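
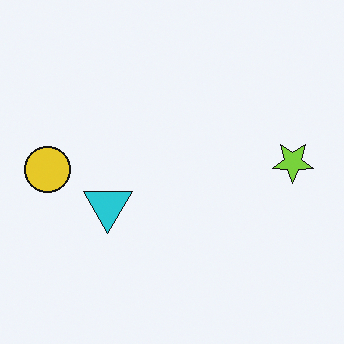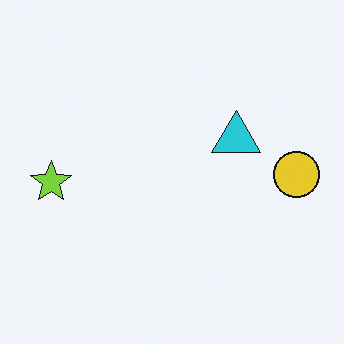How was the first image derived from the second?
The transformation is: rotated 180°.

The yellow circle sits in the right of the second image and the left of the first — consistent with a whole-image 180° rotation.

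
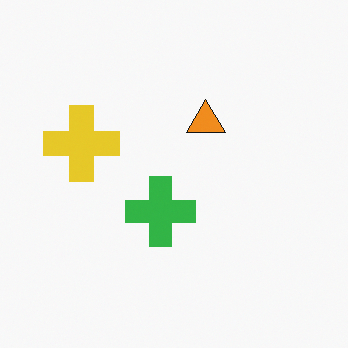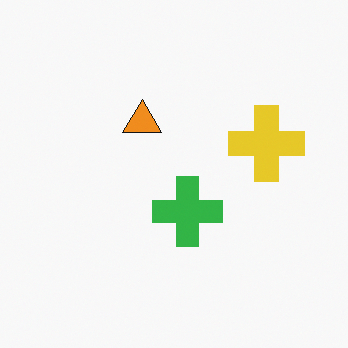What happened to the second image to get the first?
The first image is the second flipped horizontally (left ↔ right).

The yellow cross is in the right of the second image and the left of the first — shapes on opposite sides of the vertical midline have swapped in a mirror flip.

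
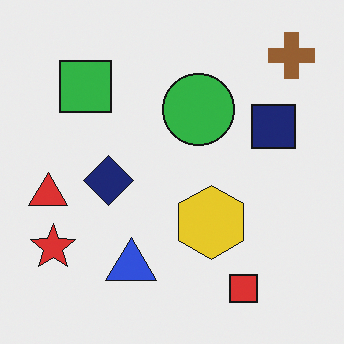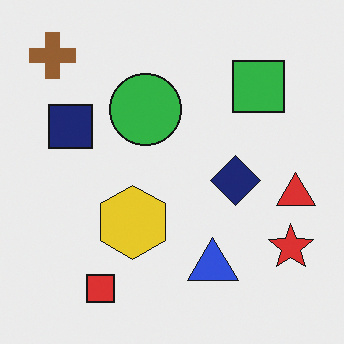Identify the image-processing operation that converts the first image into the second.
The second image is the first flipped horizontally (left ↔ right).

The red triangle is in the left of the first image and the right of the second — shapes on opposite sides of the vertical midline have swapped in a mirror flip.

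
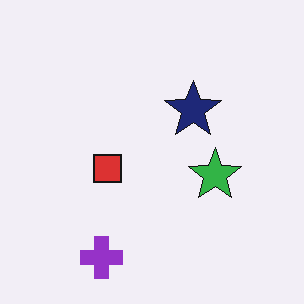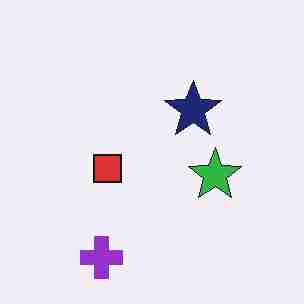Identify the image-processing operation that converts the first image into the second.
The transformation is: heavily JPEG-compressed with obvious blocking artifacts.

Blocky 8×8 compression artifacts appear around shape edges and the flat background shows ringing — characteristic JPEG degradation.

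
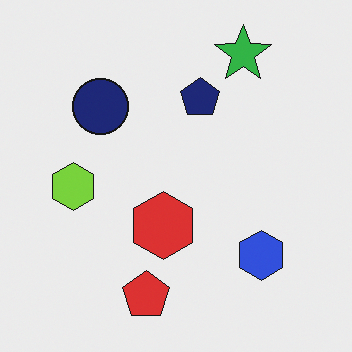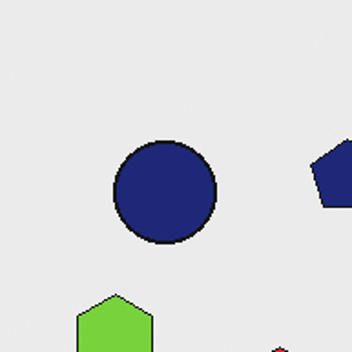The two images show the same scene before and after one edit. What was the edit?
The second image is the first cropped to a noticeably smaller region and rescaled.

The visible shapes are larger and the field of view is narrower; shapes near the original edges may be partly or wholly outside the frame — a crop-and-rescale.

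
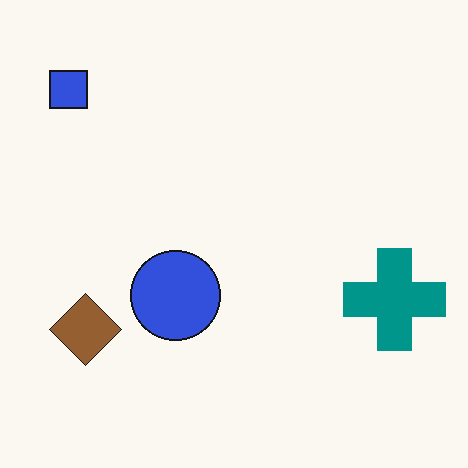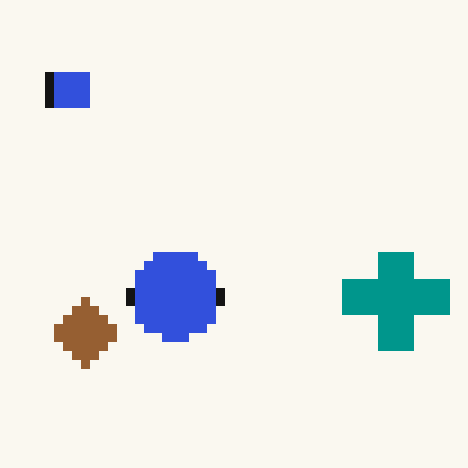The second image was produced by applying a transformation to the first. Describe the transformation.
The transformation is: heavily pixelated into large blocks.

Shapes are reduced to large square blocks; fine edges and outlines are lost — a downscale-then-upscale (mosaic) effect.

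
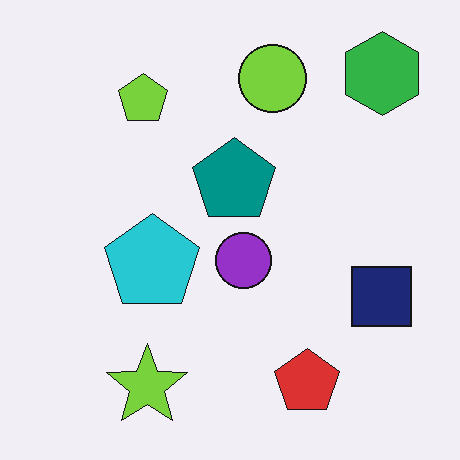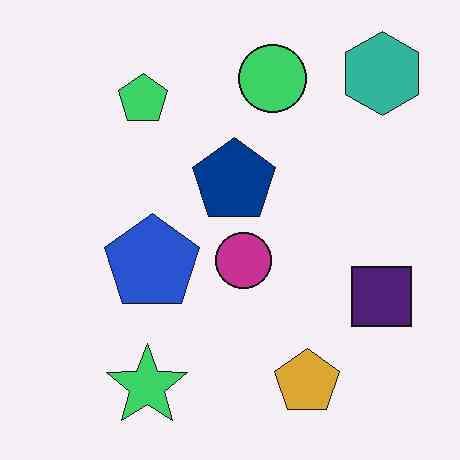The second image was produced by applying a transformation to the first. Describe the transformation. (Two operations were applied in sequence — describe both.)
The second image is the first hue-shifted slightly, then JPEG-compressed with visible artifacts.

Every shape's color has rotated by the same amount around the hue wheel — a uniform hue shift. Blocky 8×8 compression artifacts appear around shape edges and the flat background shows ringing — characteristic JPEG degradation.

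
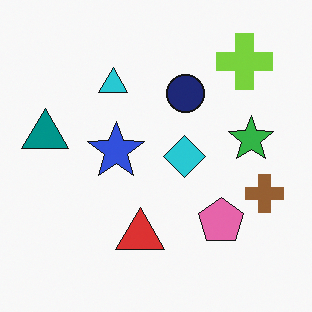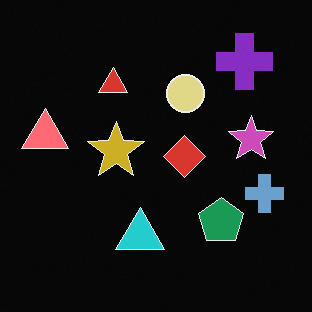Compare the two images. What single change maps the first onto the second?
Color-inverted (negative).

The light background has become dark and every shape's color is its complement — a photographic negative.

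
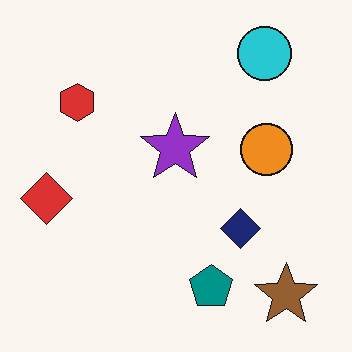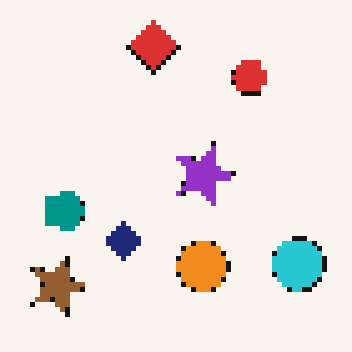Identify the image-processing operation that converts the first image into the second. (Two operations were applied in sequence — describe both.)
The second image is the first rotated 90° clockwise, then lightly pixelated (a mild mosaic effect).

The brown star sits in the bottom-right of the first image and the bottom-left of the second — consistent with a whole-image 90° clockwise rotation. Shapes are reduced to large square blocks; fine edges and outlines are lost — a downscale-then-upscale (mosaic) effect.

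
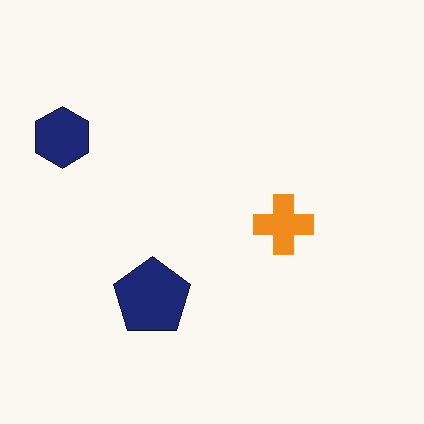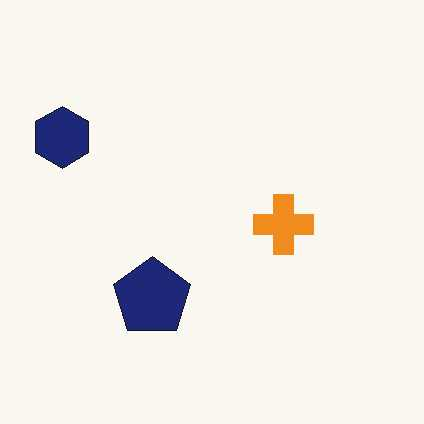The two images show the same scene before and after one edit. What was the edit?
JPEG-compressed with visible artifacts.

Blocky 8×8 compression artifacts appear around shape edges and the flat background shows ringing — characteristic JPEG degradation.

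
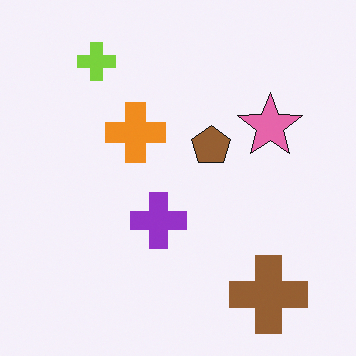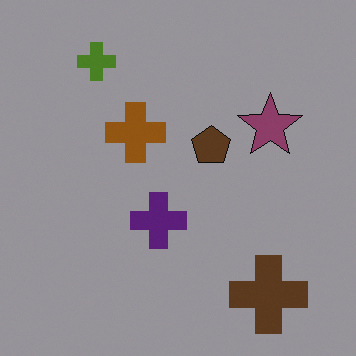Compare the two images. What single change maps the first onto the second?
This is the original image darkened a lot.

Every pixel — background and shapes alike — is uniformly darkened.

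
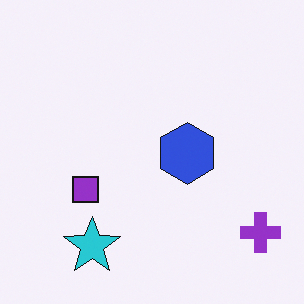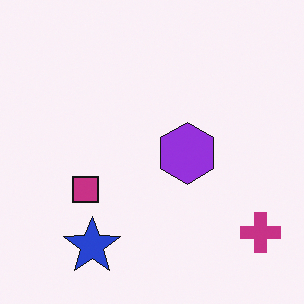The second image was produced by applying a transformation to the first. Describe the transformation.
The second image is the first hue-shifted slightly.

Every shape's color has rotated by the same amount around the hue wheel — a uniform hue shift.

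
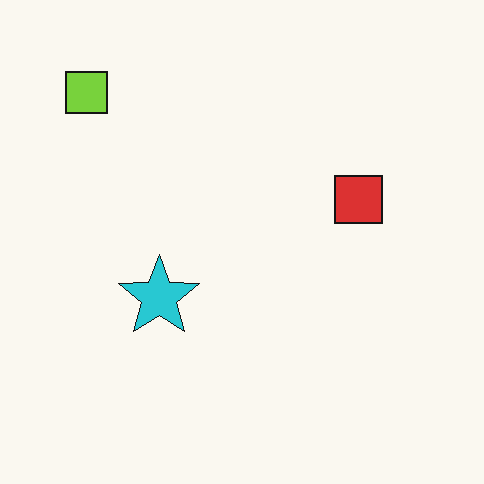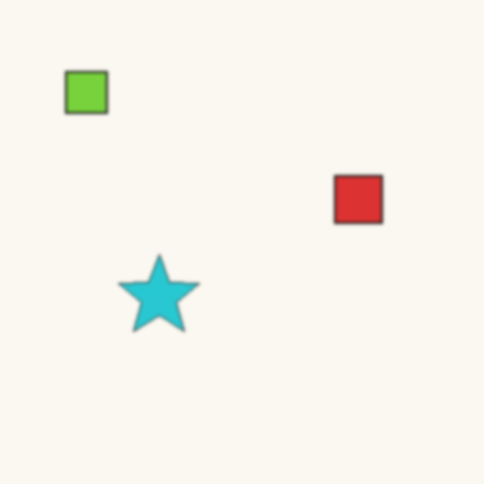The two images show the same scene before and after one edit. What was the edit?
It was slightly softened.

Shape edges and outlines are uniformly softened across the whole image.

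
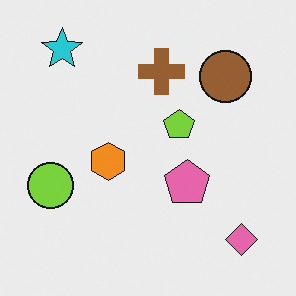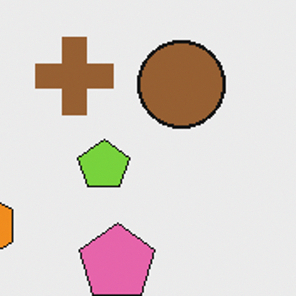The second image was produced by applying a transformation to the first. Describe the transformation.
The transformation is: cropped tightly and scaled back up.

The visible shapes are larger and the field of view is narrower; shapes near the original edges may be partly or wholly outside the frame — a crop-and-rescale.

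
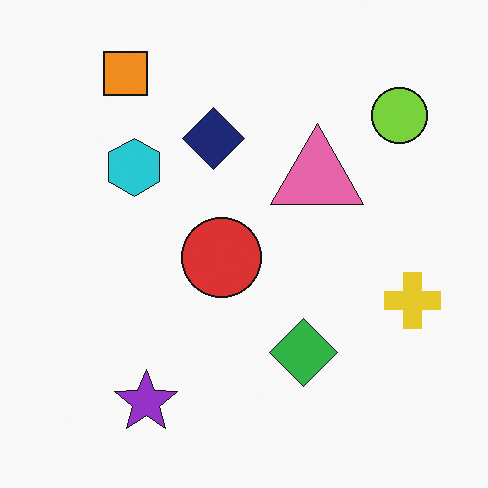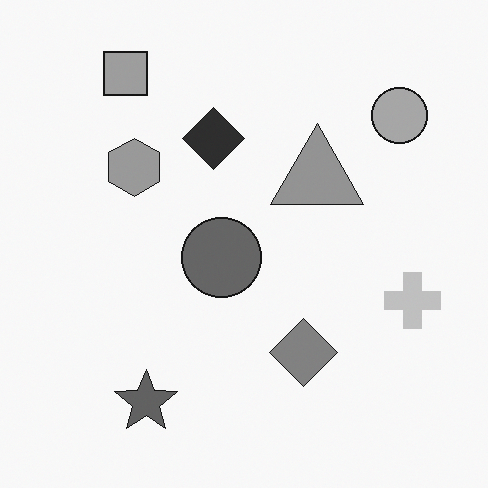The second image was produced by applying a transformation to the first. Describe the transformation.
This is the original image converted to grayscale.

All color is removed — every shape is now a shade of grey.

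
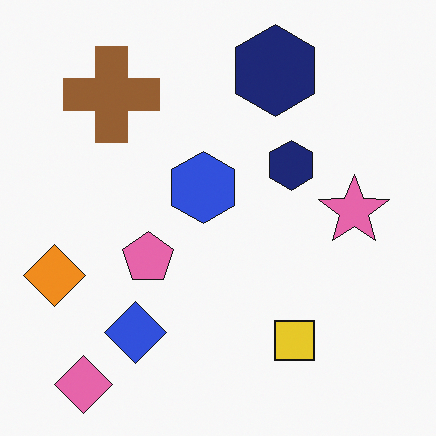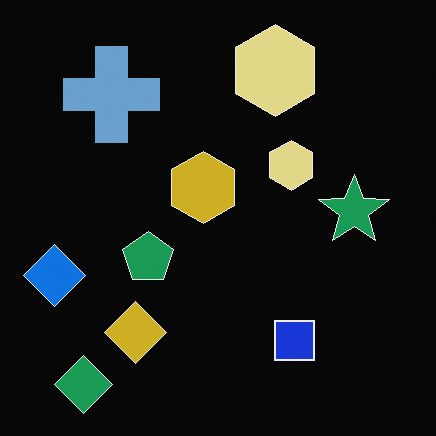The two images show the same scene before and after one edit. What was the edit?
This is the original image color-inverted (negative).

The light background has become dark and every shape's color is its complement — a photographic negative.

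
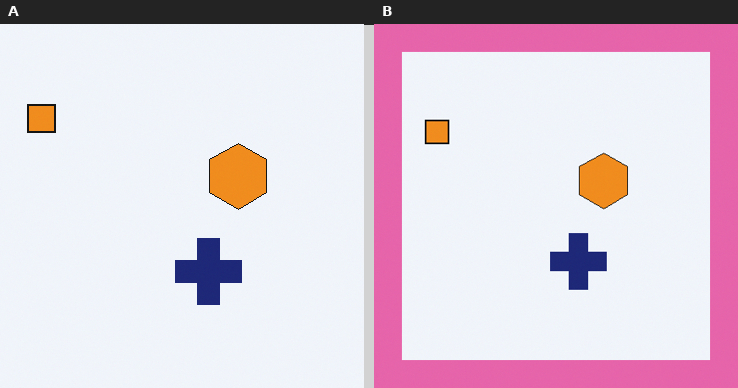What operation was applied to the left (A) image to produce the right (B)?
This is the original image framed with a pink border.

A solid pink frame runs around the edge of the right (B) image, with the content slightly shrunk inside it.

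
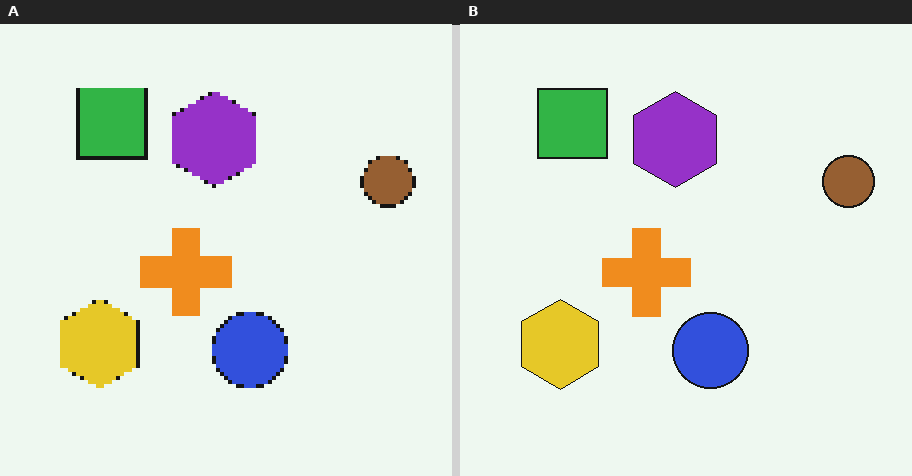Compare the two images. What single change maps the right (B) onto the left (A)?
Lightly pixelated (a mild mosaic effect).

Shapes are reduced to large square blocks; fine edges and outlines are lost — a downscale-then-upscale (mosaic) effect.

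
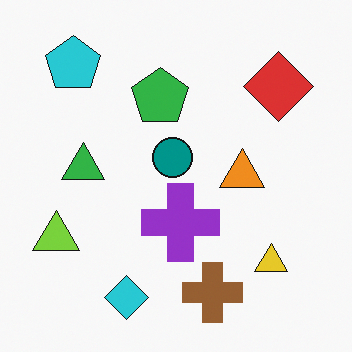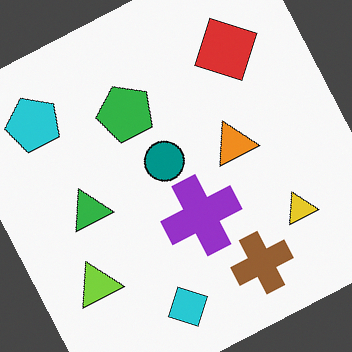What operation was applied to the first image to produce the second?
This is the original image rotated counter-clockwise by a moderate amount.

Every shape is tilted by the same angle and the image corners show triangular fill wedges — a whole-image rotation by a non-right angle.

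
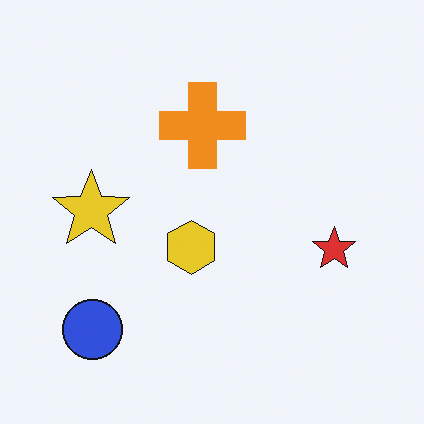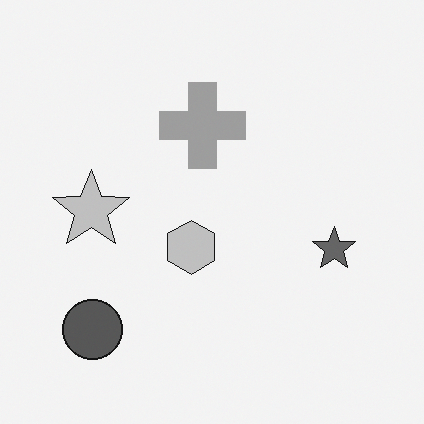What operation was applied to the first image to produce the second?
Converted to grayscale.

All color is removed — every shape is now a shade of grey.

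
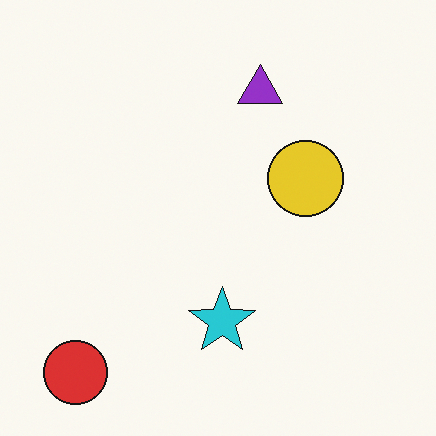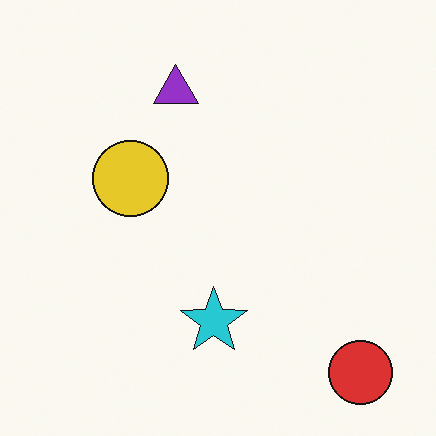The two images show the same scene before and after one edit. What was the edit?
Flipped horizontally (left ↔ right).

The red circle is in the bottom-left of the first image and the bottom-right of the second — shapes on opposite sides of the vertical midline have swapped in a mirror flip.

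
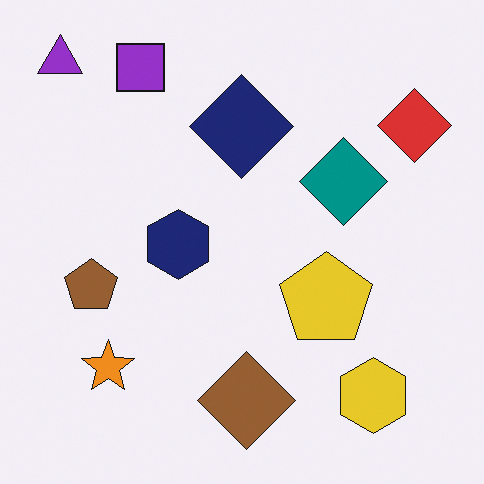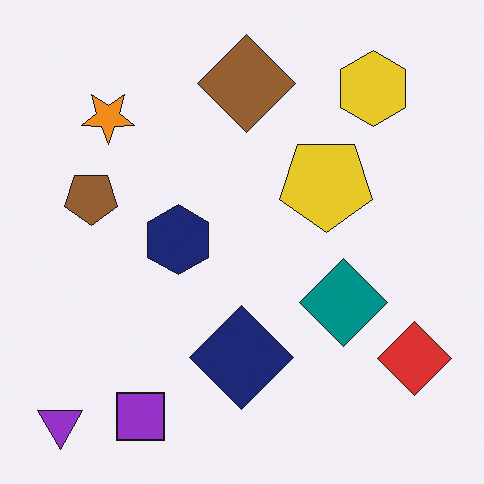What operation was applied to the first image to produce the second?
Flipped vertically (top ↔ bottom).

The purple triangle is in the top-left of the first image and the bottom-left of the second — shapes on opposite sides of the horizontal midline have swapped in a mirror flip.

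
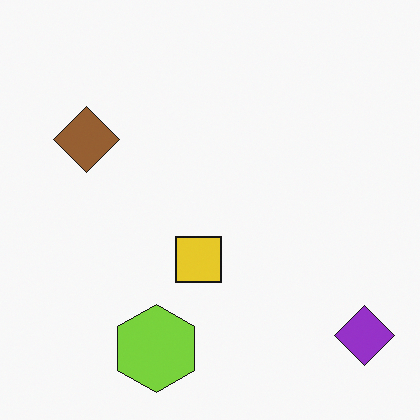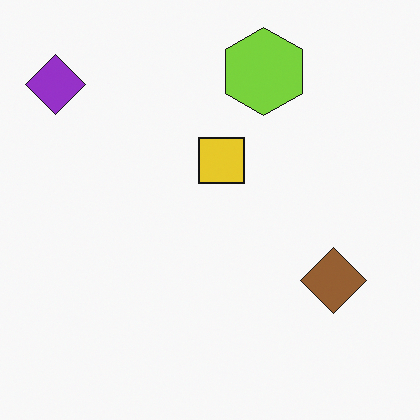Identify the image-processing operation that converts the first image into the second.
It was rotated 180°.

The purple diamond sits in the bottom-right of the first image and the top-left of the second — consistent with a whole-image 180° rotation.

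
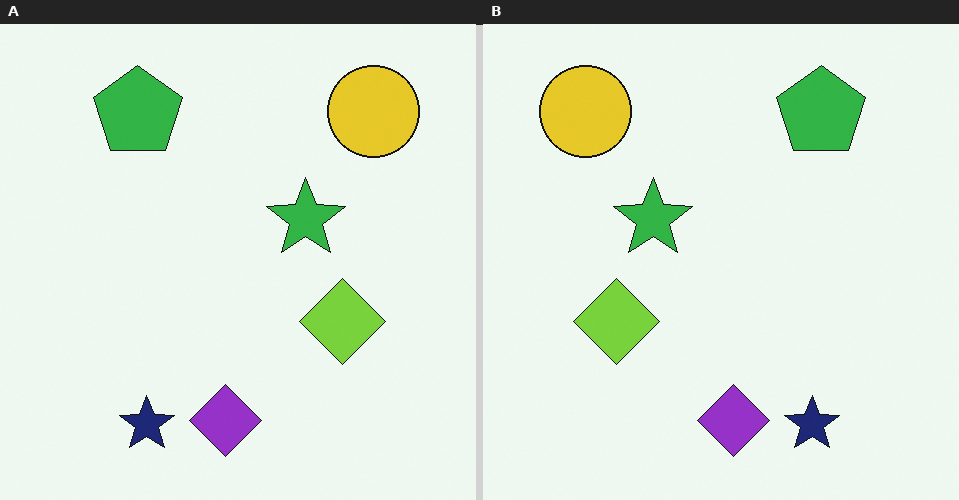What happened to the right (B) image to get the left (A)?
The left (A) image is the right (B) flipped horizontally (left ↔ right).

The yellow circle is in the top-left of the right (B) image and the top-right of the left (A) — shapes on opposite sides of the vertical midline have swapped in a mirror flip.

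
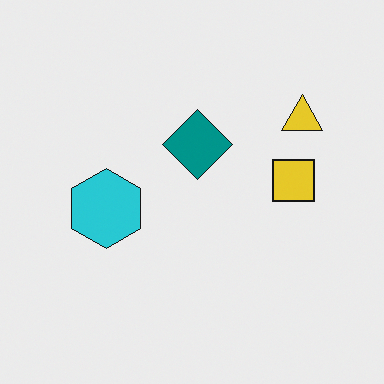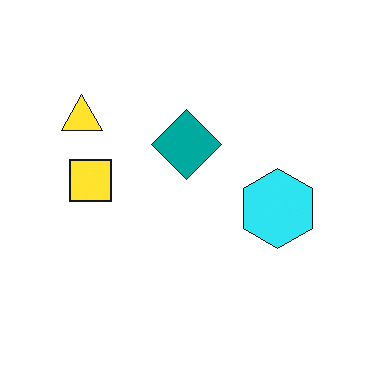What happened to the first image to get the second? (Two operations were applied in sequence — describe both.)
It was flipped horizontally (left ↔ right), then brightened a little.

The yellow triangle is in the top-right of the first image and the top-left of the second — shapes on opposite sides of the vertical midline have swapped in a mirror flip. Every pixel — background and shapes alike — is uniformly brightened.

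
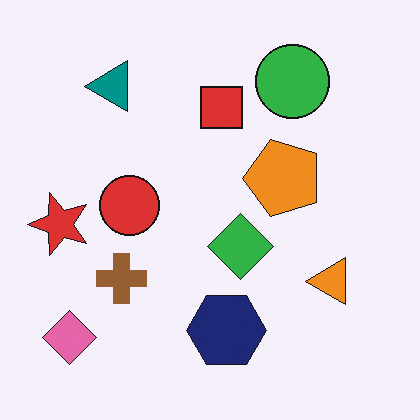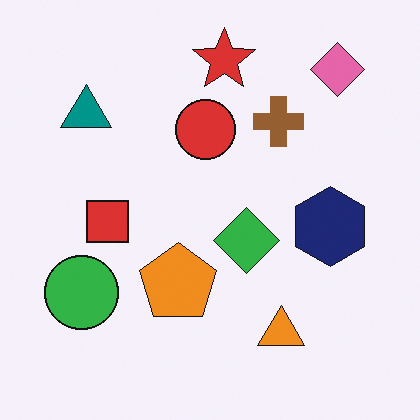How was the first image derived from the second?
It was transposed (reflected across the top-left ↔ bottom-right diagonal).

Shapes have swapped their row and column positions — what was in the top-right is now in the bottom-left — a diagonal reflection.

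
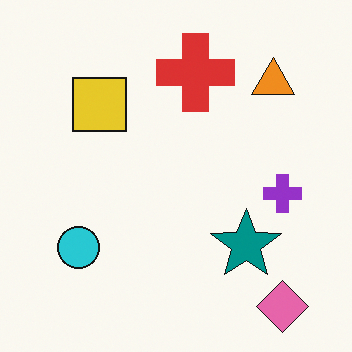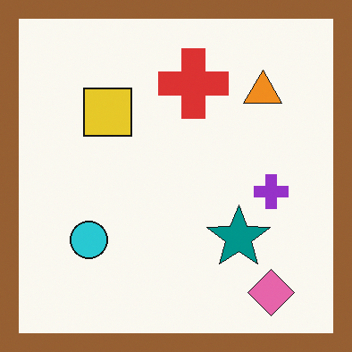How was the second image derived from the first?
The transformation is: framed with a brown border.

A solid brown frame runs around the edge of the second image, with the content slightly shrunk inside it.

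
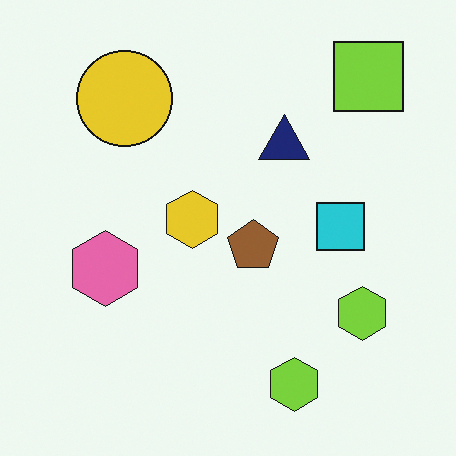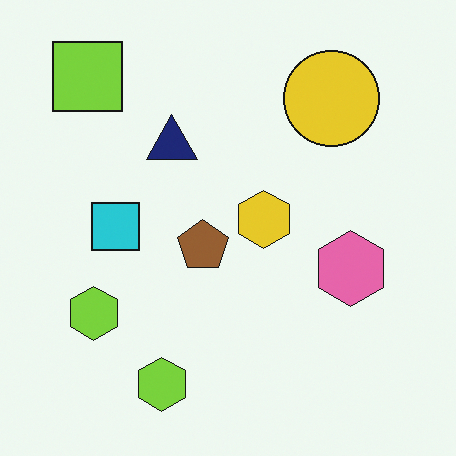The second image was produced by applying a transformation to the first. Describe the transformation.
This is the original image flipped horizontally (left ↔ right).

The lime square is in the top-right of the first image and the top-left of the second — shapes on opposite sides of the vertical midline have swapped in a mirror flip.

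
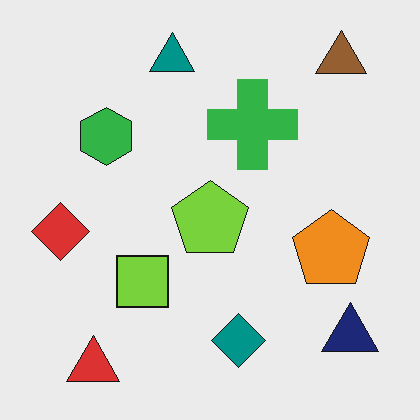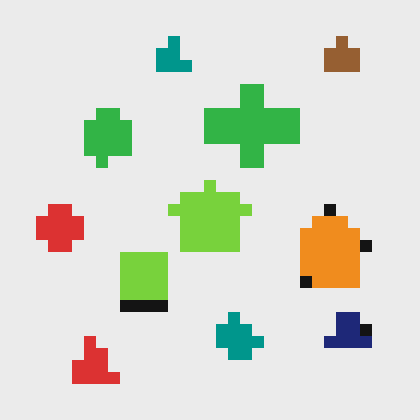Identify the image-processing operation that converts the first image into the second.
This is the original image heavily pixelated into large blocks.

Shapes are reduced to large square blocks; fine edges and outlines are lost — a downscale-then-upscale (mosaic) effect.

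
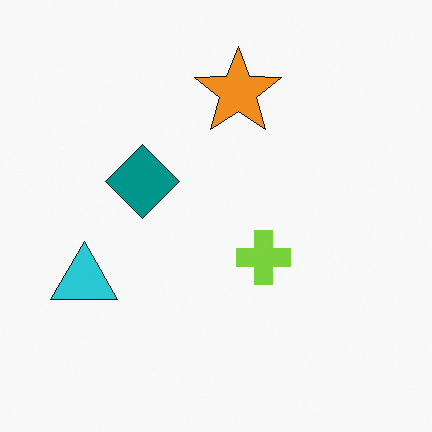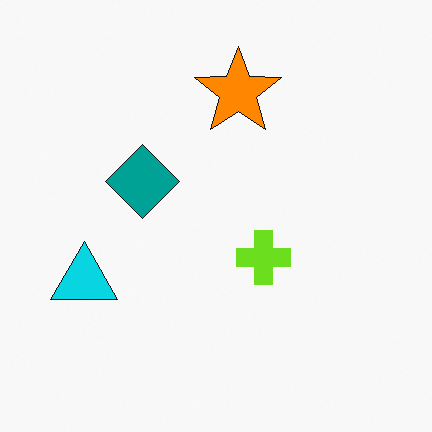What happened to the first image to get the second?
This is the original image slightly oversaturated.

All colors are more vivid — a global saturation change.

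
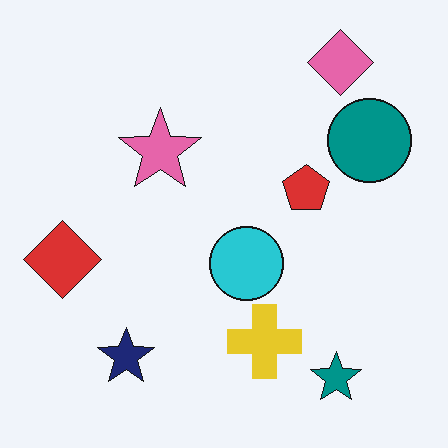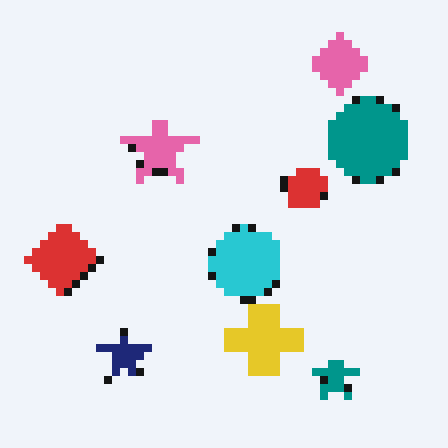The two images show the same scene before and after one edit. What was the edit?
The transformation is: pixelated into visible square blocks.

Shapes are reduced to large square blocks; fine edges and outlines are lost — a downscale-then-upscale (mosaic) effect.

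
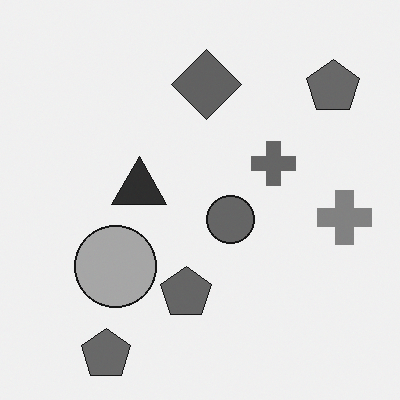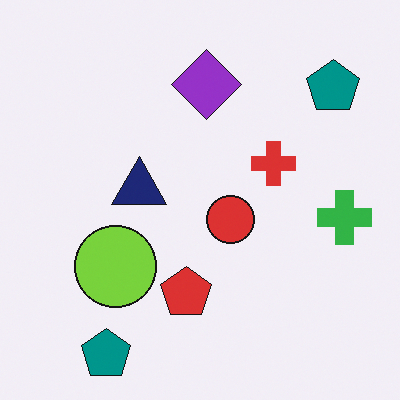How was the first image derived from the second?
This is the original image converted to grayscale.

All color is removed — every shape is now a shade of grey.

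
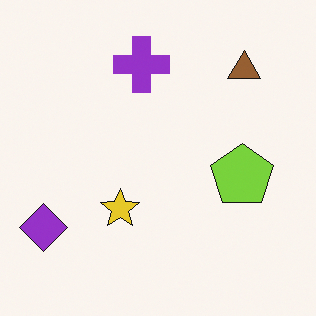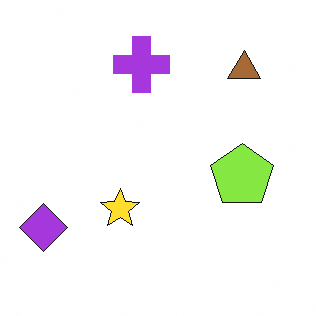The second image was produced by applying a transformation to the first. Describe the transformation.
It was brightened a little.

Every pixel — background and shapes alike — is uniformly brightened.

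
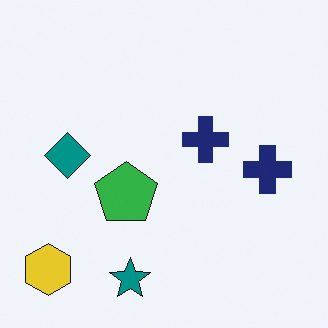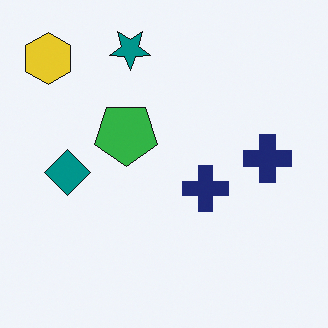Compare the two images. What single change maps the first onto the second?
This is the original image flipped vertically (top ↔ bottom).

The teal star is in the bottom of the first image and the top of the second — shapes on opposite sides of the horizontal midline have swapped in a mirror flip.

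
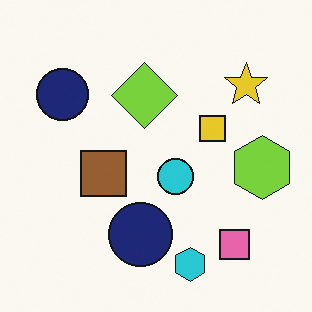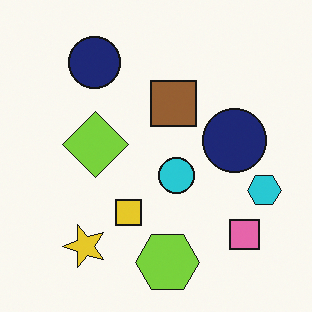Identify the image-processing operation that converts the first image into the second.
The image was transposed (reflected across the top-left ↔ bottom-right diagonal).

Shapes have swapped their row and column positions — what was in the top-right is now in the bottom-left — a diagonal reflection.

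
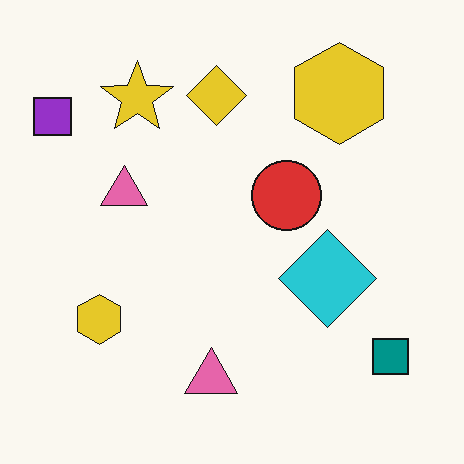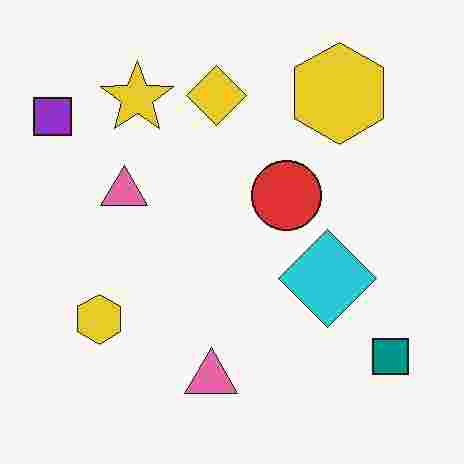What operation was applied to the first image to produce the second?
It was heavily JPEG-compressed with obvious blocking artifacts.

Blocky 8×8 compression artifacts appear around shape edges and the flat background shows ringing — characteristic JPEG degradation.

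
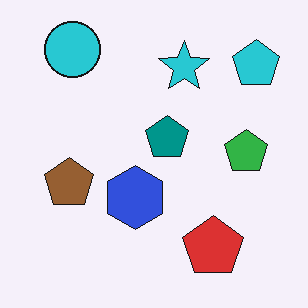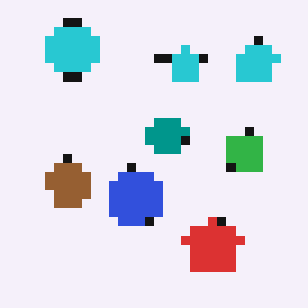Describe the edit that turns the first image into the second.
The second image is the first heavily pixelated into large blocks.

Shapes are reduced to large square blocks; fine edges and outlines are lost — a downscale-then-upscale (mosaic) effect.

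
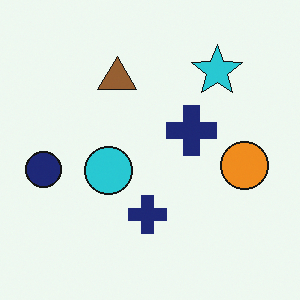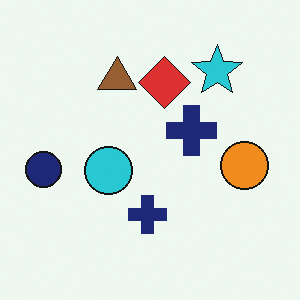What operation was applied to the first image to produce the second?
Overlaid with an additional red diamond.

A red diamond appears in the second image that is absent from the first.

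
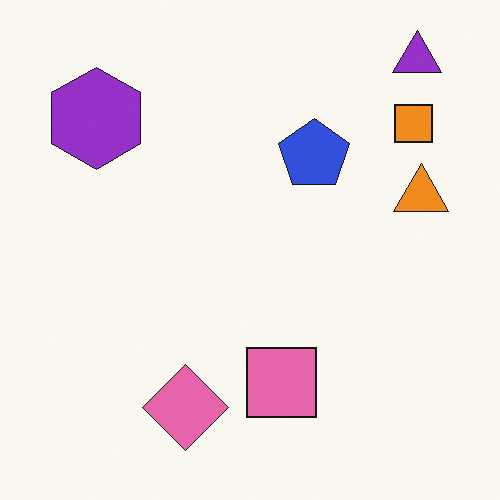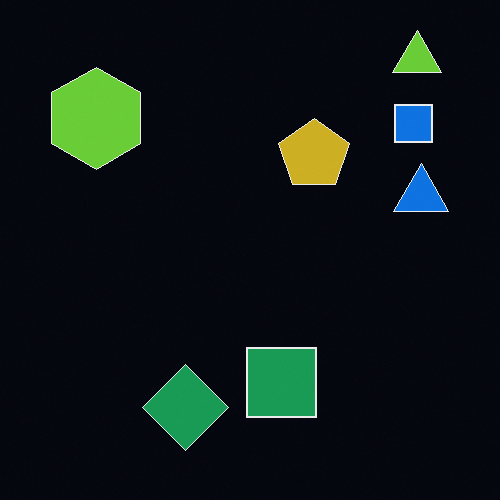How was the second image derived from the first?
It was color-inverted (negative).

The light background has become dark and every shape's color is its complement — a photographic negative.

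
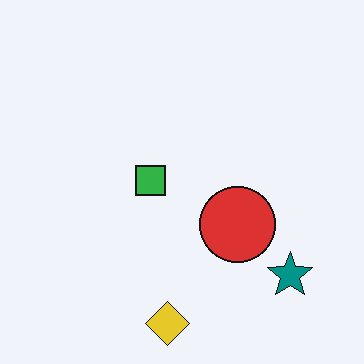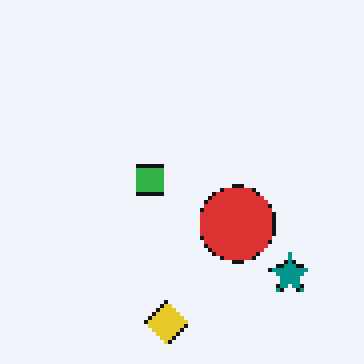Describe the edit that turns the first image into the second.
The transformation is: lightly pixelated (a mild mosaic effect).

Shapes are reduced to large square blocks; fine edges and outlines are lost — a downscale-then-upscale (mosaic) effect.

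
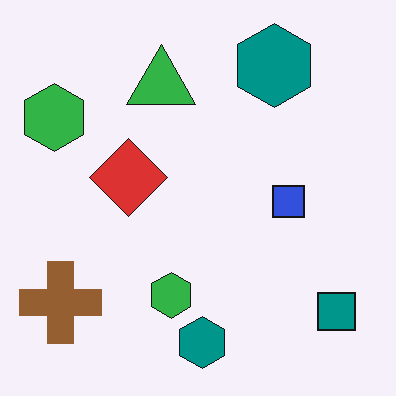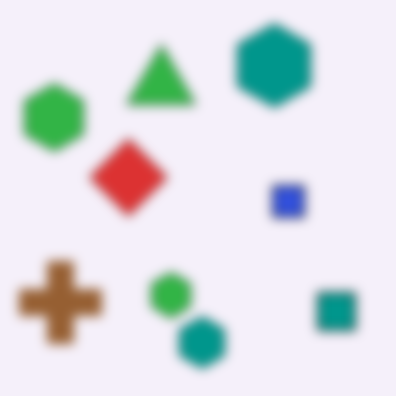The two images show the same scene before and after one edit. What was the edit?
This is the original image strongly gaussian-blurred.

Shape edges and outlines are uniformly softened across the whole image.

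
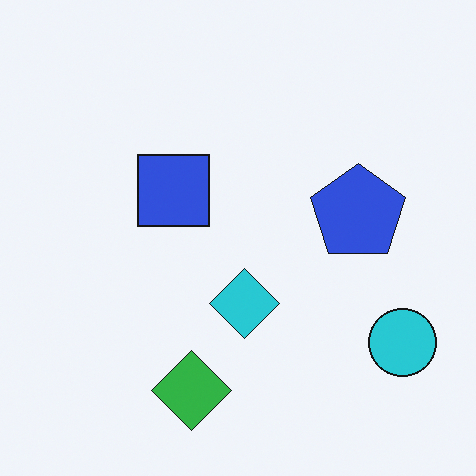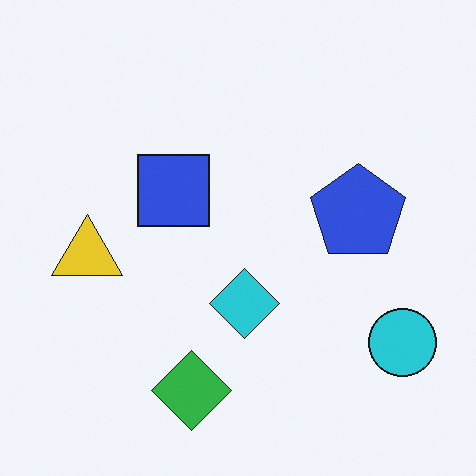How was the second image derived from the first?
Overlaid with an additional yellow triangle.

A yellow triangle appears in the second image that is absent from the first.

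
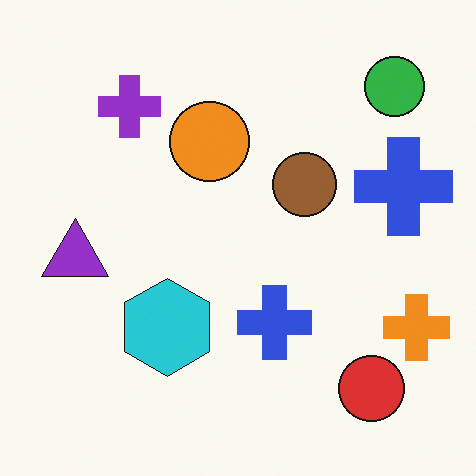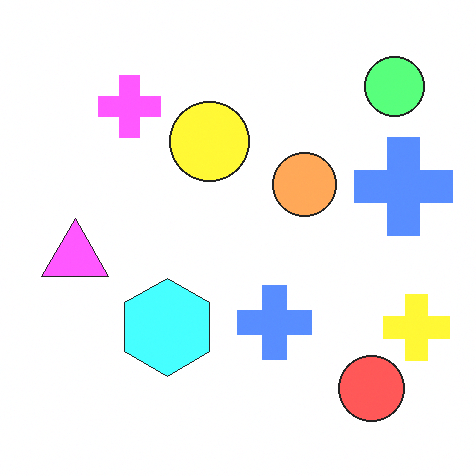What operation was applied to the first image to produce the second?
It was brightened a lot.

Every pixel — background and shapes alike — is uniformly brightened.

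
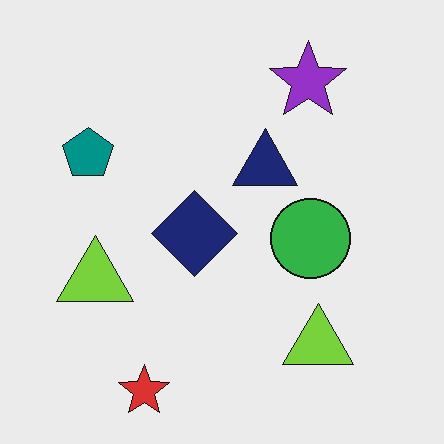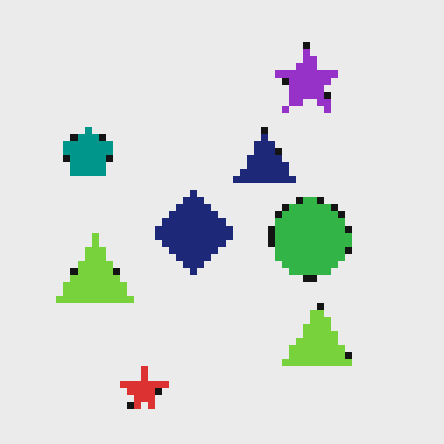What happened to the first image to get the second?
The image was pixelated into visible square blocks.

Shapes are reduced to large square blocks; fine edges and outlines are lost — a downscale-then-upscale (mosaic) effect.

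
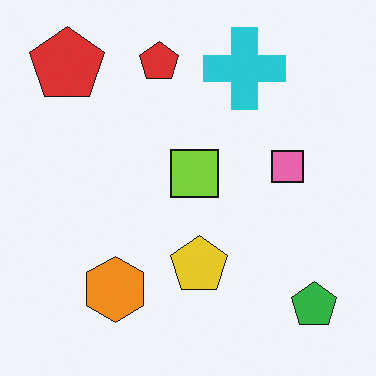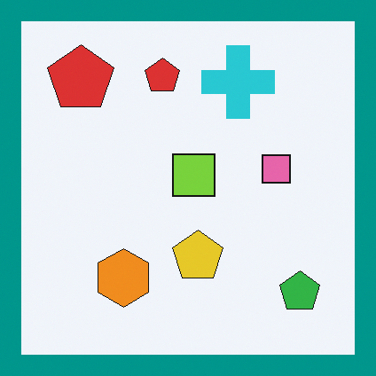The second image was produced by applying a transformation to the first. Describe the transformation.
The transformation is: framed with a teal border.

A solid teal frame runs around the edge of the second image, with the content slightly shrunk inside it.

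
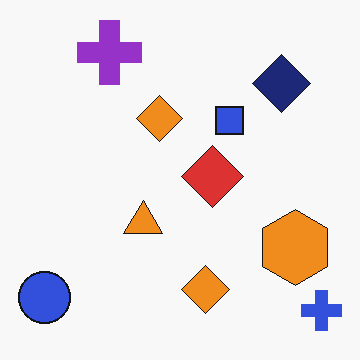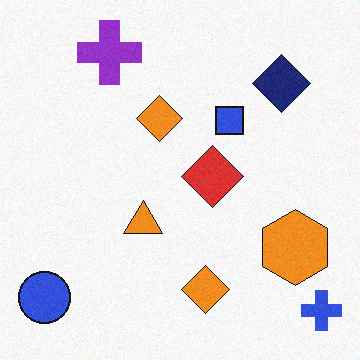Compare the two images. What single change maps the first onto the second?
It was degraded with a light layer of grain.

Random speckle covers the whole image, including the flat background.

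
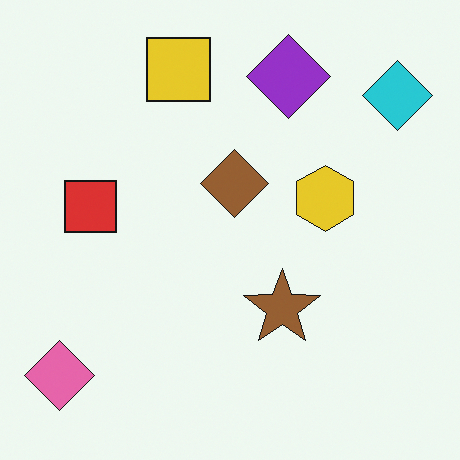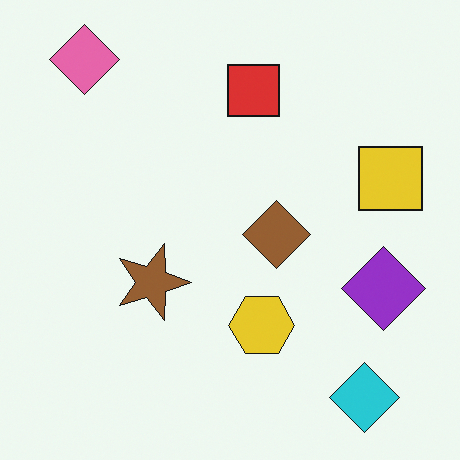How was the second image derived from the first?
The transformation is: rotated 90° clockwise.

The pink diamond sits in the bottom-left of the first image and the top-left of the second — consistent with a whole-image 90° clockwise rotation.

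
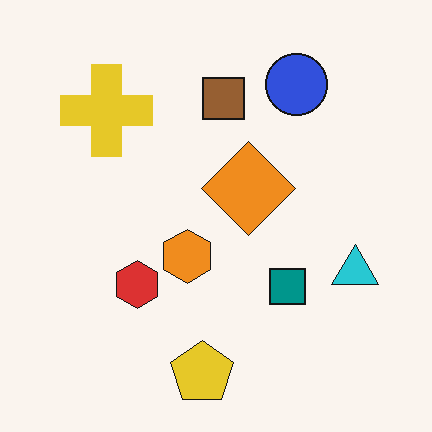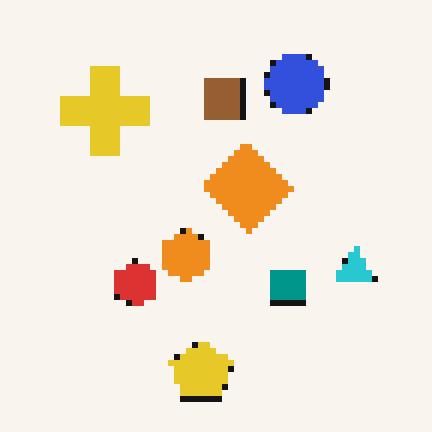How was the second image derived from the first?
The second image is the first moderately pixelated.

Shapes are reduced to large square blocks; fine edges and outlines are lost — a downscale-then-upscale (mosaic) effect.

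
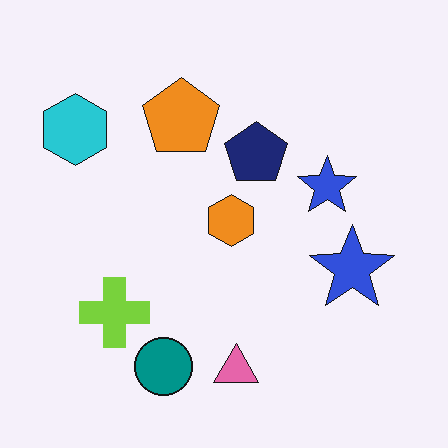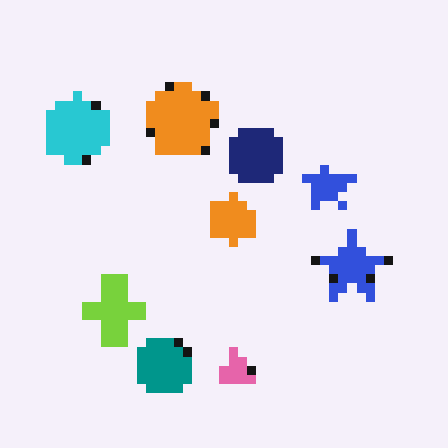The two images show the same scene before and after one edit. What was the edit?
This is the original image heavily pixelated into large blocks.

Shapes are reduced to large square blocks; fine edges and outlines are lost — a downscale-then-upscale (mosaic) effect.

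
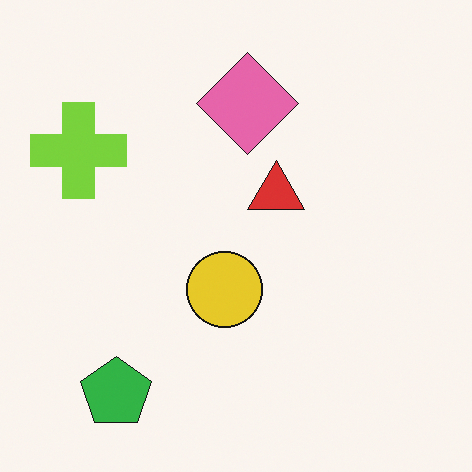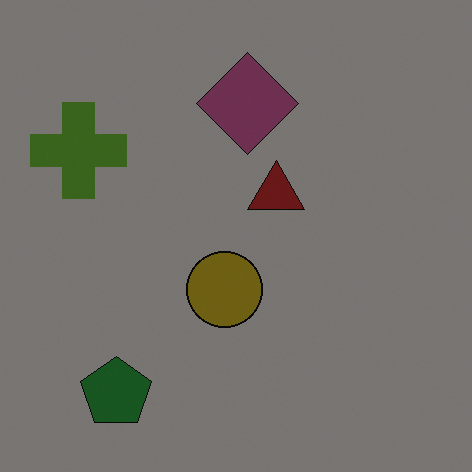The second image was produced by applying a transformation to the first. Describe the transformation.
The transformation is: darkened a lot.

Every pixel — background and shapes alike — is uniformly darkened.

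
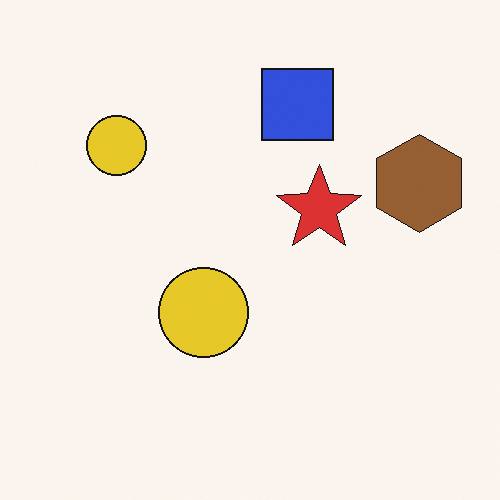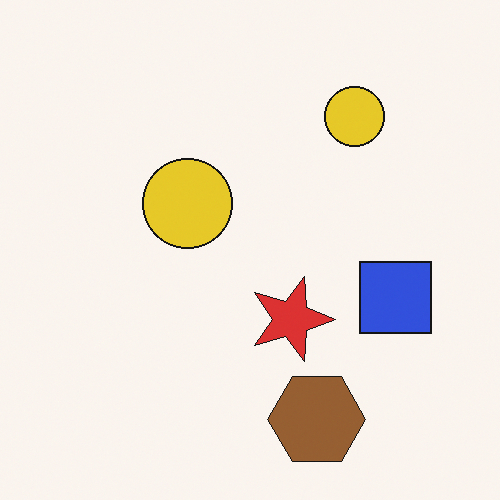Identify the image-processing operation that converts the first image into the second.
Rotated 90° clockwise.

The brown hexagon sits in the right of the first image and the bottom of the second — consistent with a whole-image 90° clockwise rotation.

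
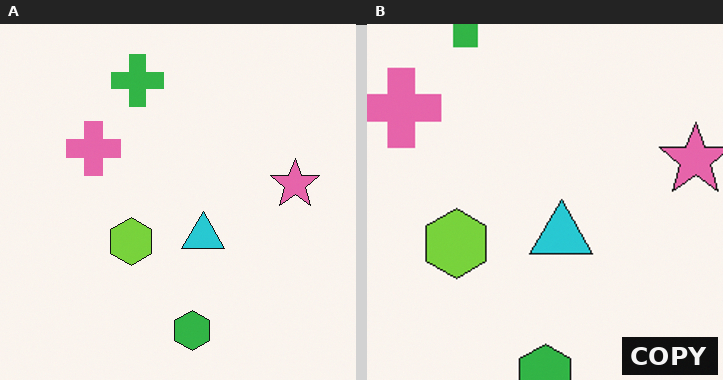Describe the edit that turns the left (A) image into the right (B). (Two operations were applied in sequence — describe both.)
The right (B) image is the left (A) cropped slightly and scaled back up, then watermarked with the text "COPY" in the lower-right corner.

The visible shapes are larger and the field of view is narrower; shapes near the original edges may be partly or wholly outside the frame — a crop-and-rescale. A dark label reading "COPY" appears in the lower-right corner.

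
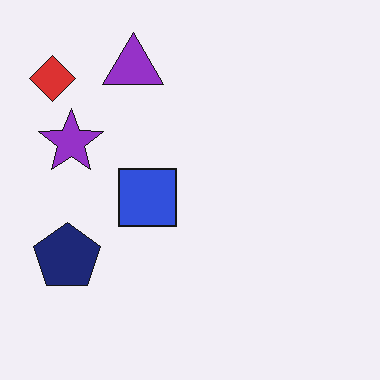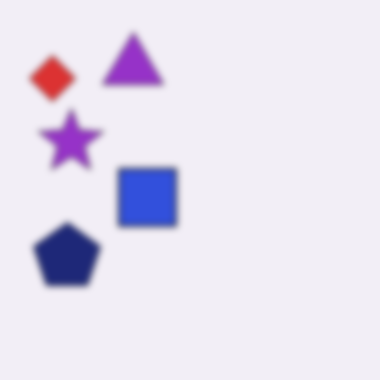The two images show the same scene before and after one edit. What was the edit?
The second image is the first noticeably gaussian-blurred.

Shape edges and outlines are uniformly softened across the whole image.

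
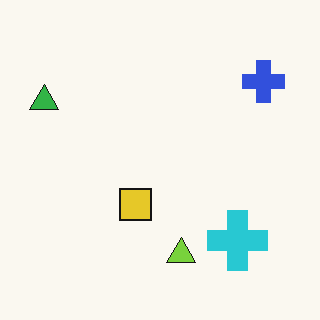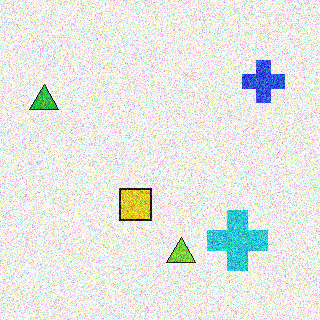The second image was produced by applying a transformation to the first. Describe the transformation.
This is the original image degraded with strong gaussian noise.

Random speckle covers the whole image, including the flat background.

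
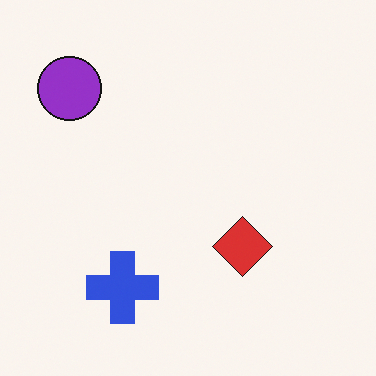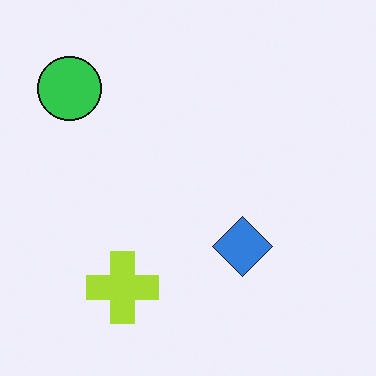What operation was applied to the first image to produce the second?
The second image is the first hue-shifted through roughly half the color wheel.

Every shape's color has rotated by the same amount around the hue wheel — a uniform hue shift.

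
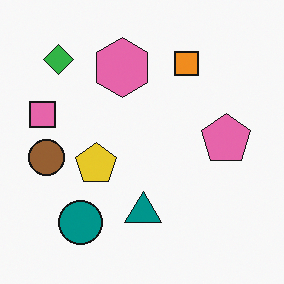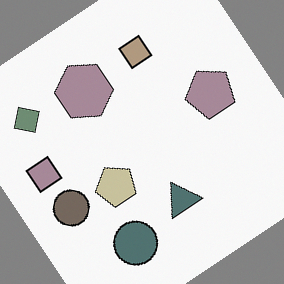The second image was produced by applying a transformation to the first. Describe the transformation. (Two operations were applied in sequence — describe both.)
The second image is the first rotated counter-clockwise by a large amount — several tens of degrees, then made much more muted (saturation change).

Every shape is tilted by the same angle and the image corners show triangular fill wedges — a whole-image rotation by a non-right angle. All colors are more muted and greyish — a global saturation change.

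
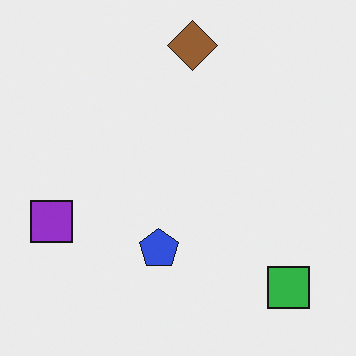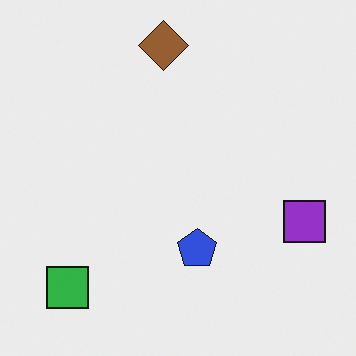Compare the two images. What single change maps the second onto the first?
It was flipped horizontally (left ↔ right).

The purple square is in the right of the second image and the left of the first — shapes on opposite sides of the vertical midline have swapped in a mirror flip.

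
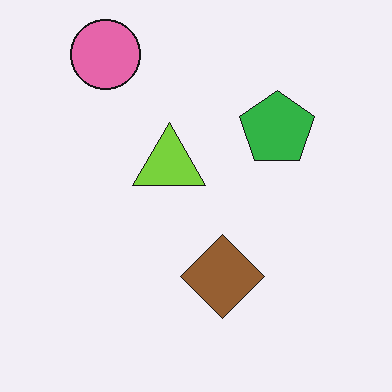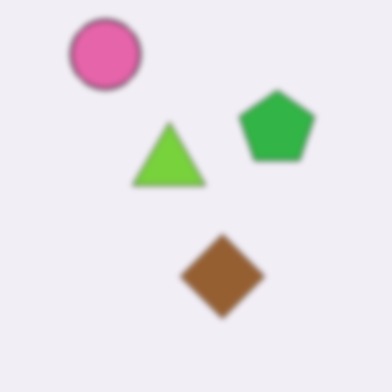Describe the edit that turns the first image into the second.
Moderately blurred.

Shape edges and outlines are uniformly softened across the whole image.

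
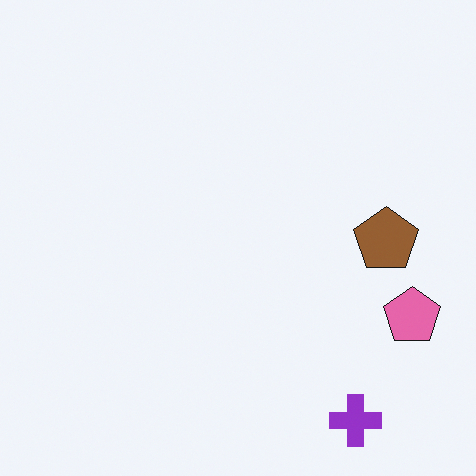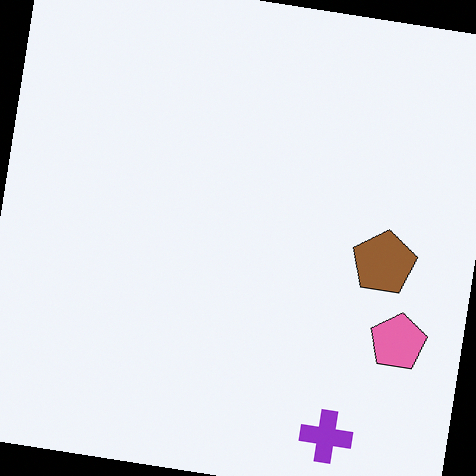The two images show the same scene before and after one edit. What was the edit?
The image was rotated clockwise by a slight angle.

Every shape is tilted by the same angle and the image corners show triangular fill wedges — a whole-image rotation by a non-right angle.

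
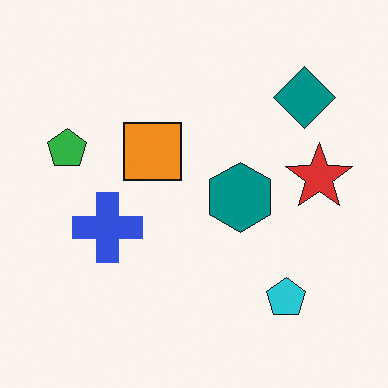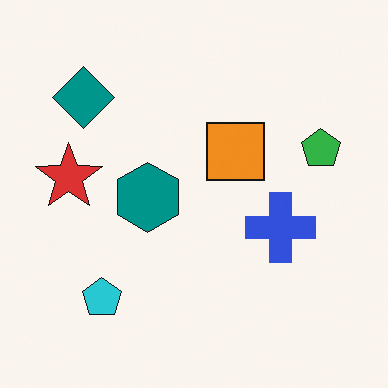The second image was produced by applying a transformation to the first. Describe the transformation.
It was flipped horizontally (left ↔ right).

The green pentagon is in the left of the first image and the right of the second — shapes on opposite sides of the vertical midline have swapped in a mirror flip.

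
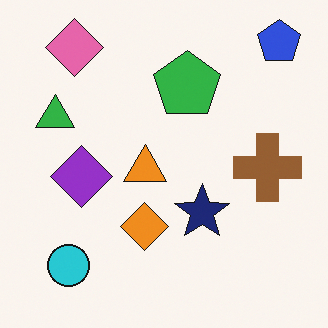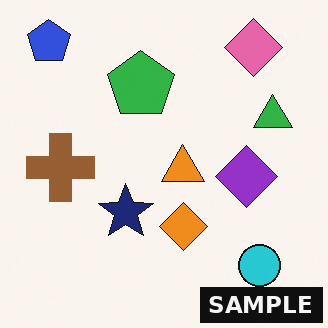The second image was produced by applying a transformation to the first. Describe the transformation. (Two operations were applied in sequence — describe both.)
This is the original image flipped horizontally (left ↔ right), then watermarked with the text "SAMPLE" in the lower-right corner.

The blue pentagon is in the top-right of the first image and the top-left of the second — shapes on opposite sides of the vertical midline have swapped in a mirror flip. A dark label reading "SAMPLE" appears in the lower-right corner.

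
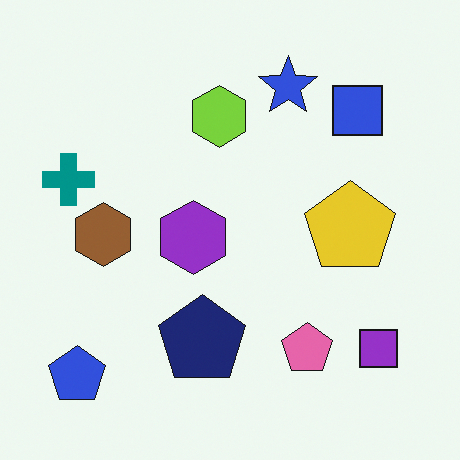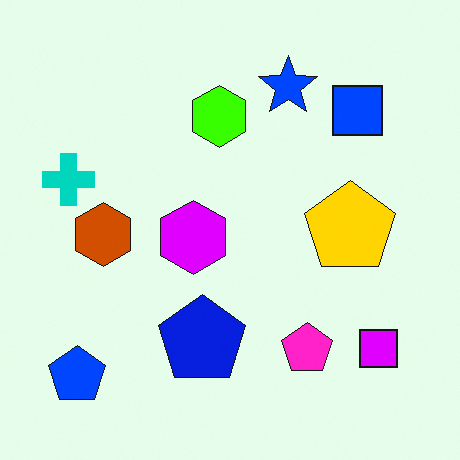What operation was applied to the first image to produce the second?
The transformation is: made much more vivid (saturation change).

All colors are more vivid — a global saturation change.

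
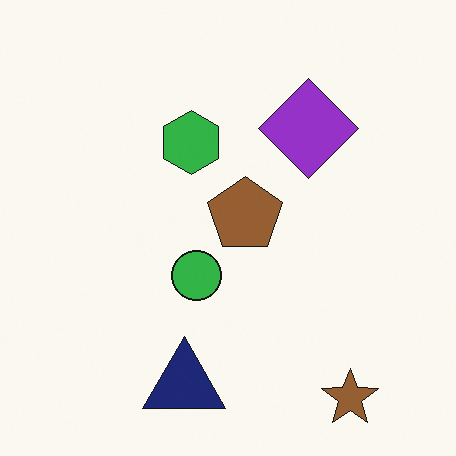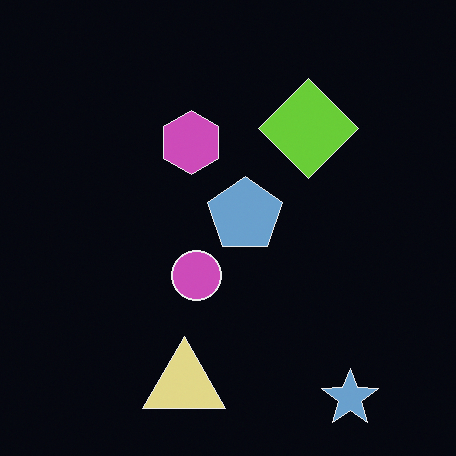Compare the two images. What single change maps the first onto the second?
This is the original image color-inverted (negative).

The light background has become dark and every shape's color is its complement — a photographic negative.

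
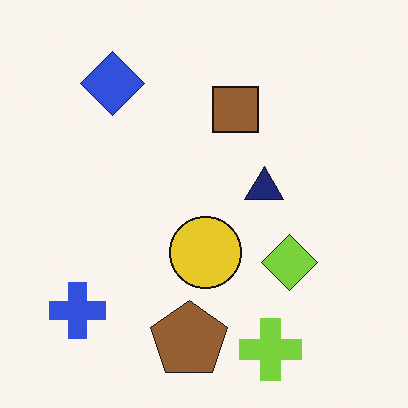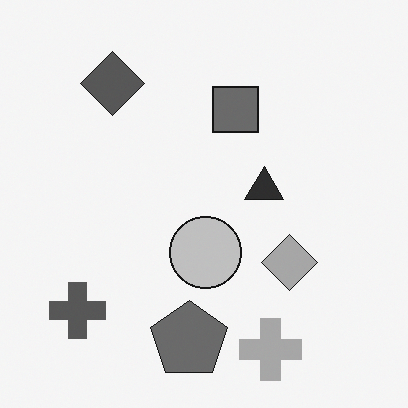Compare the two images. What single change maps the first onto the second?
This is the original image converted to grayscale.

All color is removed — every shape is now a shade of grey.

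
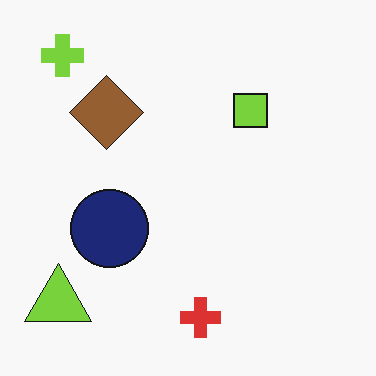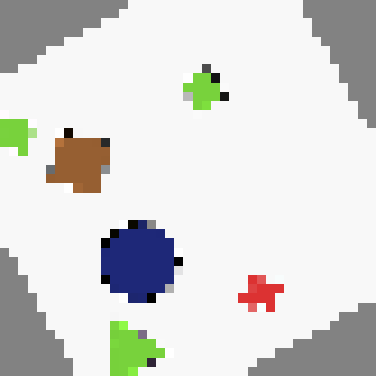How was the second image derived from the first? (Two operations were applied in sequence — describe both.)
The second image is the first rotated counter-clockwise by a clearly visible amount, then heavily pixelated into large blocks.

Every shape is tilted by the same angle and the image corners show triangular fill wedges — a whole-image rotation by a non-right angle. Shapes are reduced to large square blocks; fine edges and outlines are lost — a downscale-then-upscale (mosaic) effect.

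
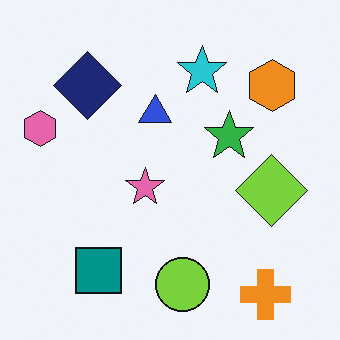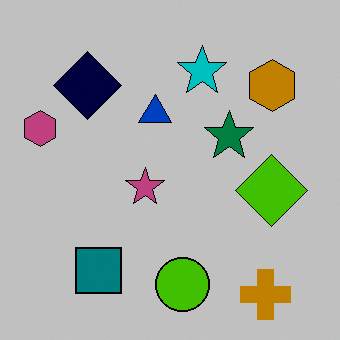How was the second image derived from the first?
Aggressively posterized.

Each flat color has snapped to a coarser quantized level — most visibly, the near-white background has dropped to a flat grey.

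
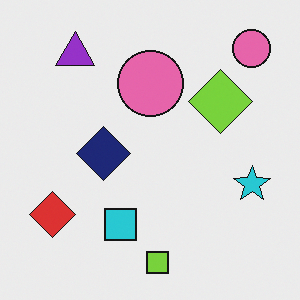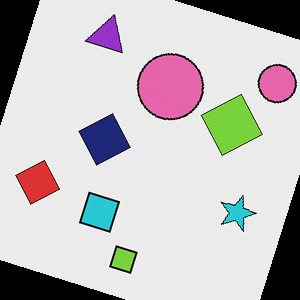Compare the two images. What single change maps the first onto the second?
The image was rotated clockwise by a moderate amount.

Every shape is tilted by the same angle and the image corners show triangular fill wedges — a whole-image rotation by a non-right angle.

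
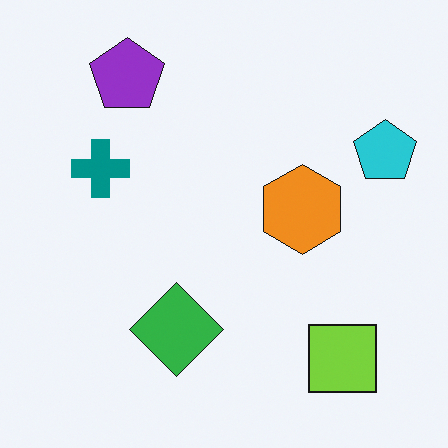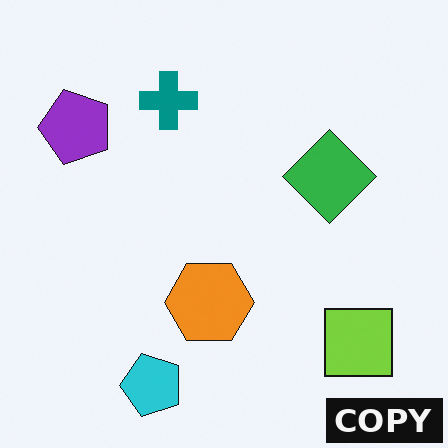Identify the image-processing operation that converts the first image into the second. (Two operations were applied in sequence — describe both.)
This is the original image transposed (reflected across the top-left ↔ bottom-right diagonal), then watermarked with the text "COPY" in the lower-right corner.

Shapes have swapped their row and column positions — what was in the top-right is now in the bottom-left — a diagonal reflection. A dark label reading "COPY" appears in the lower-right corner.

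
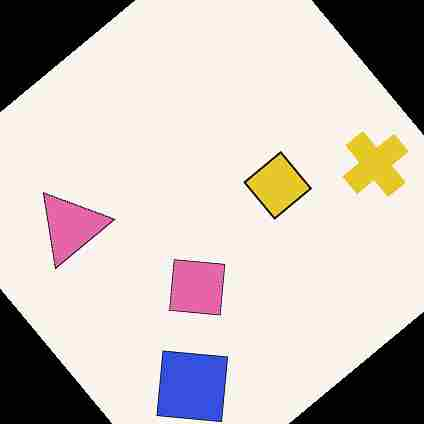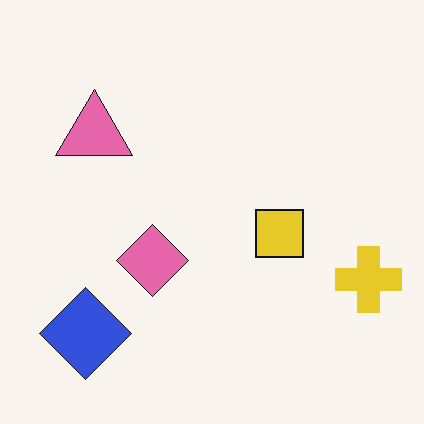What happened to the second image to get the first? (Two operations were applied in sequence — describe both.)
It was rotated counter-clockwise by a large amount — several tens of degrees, then heavily JPEG-compressed with obvious blocking artifacts.

Every shape is tilted by the same angle and the image corners show triangular fill wedges — a whole-image rotation by a non-right angle. Blocky 8×8 compression artifacts appear around shape edges and the flat background shows ringing — characteristic JPEG degradation.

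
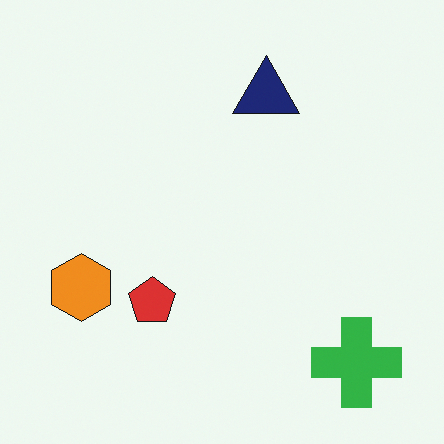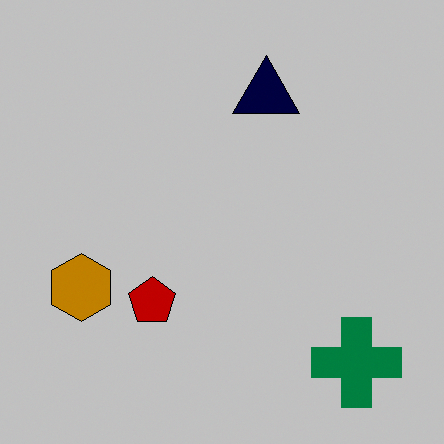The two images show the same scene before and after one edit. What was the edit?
This is the original image aggressively posterized.

Each flat color has snapped to a coarser quantized level — most visibly, the near-white background has dropped to a flat grey.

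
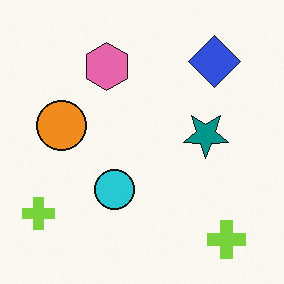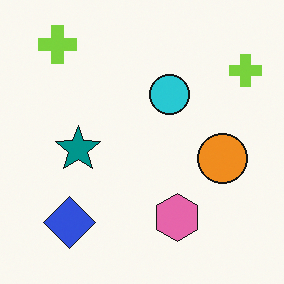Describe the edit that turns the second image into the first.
The image was rotated 180°.

The blue diamond sits in the bottom-left of the second image and the top-right of the first — consistent with a whole-image 180° rotation.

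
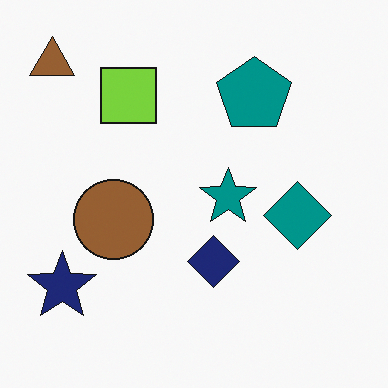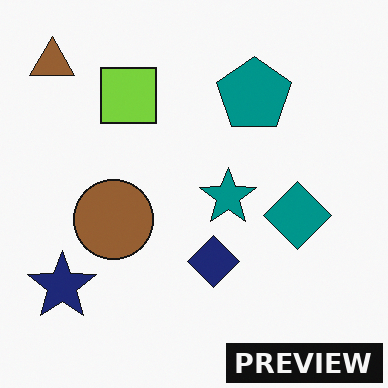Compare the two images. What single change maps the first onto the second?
It was watermarked with the text "PREVIEW" in the lower-right corner.

A dark label reading "PREVIEW" appears in the lower-right corner.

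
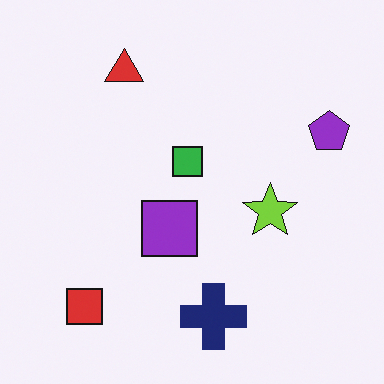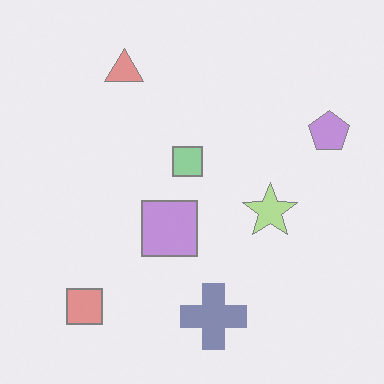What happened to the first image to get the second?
Washed out (contrast reduced).

Tones are pushed toward mid-grey across the whole image — a global contrast change.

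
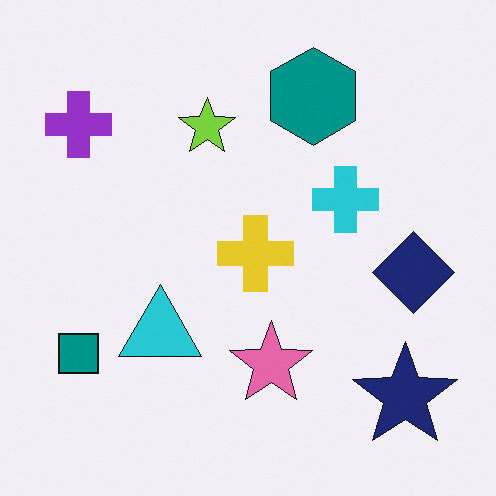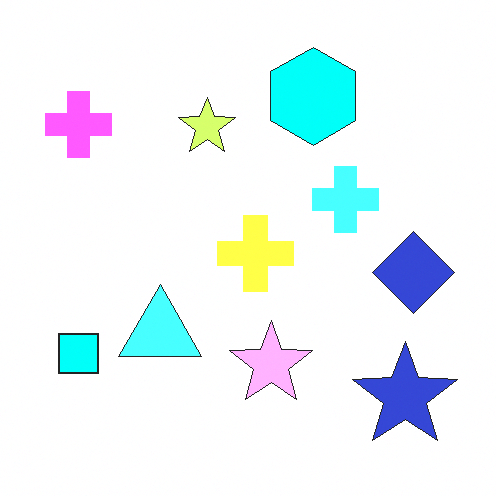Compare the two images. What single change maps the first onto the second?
This is the original image brightened a lot.

Every pixel — background and shapes alike — is uniformly brightened.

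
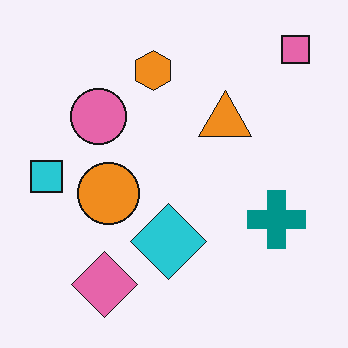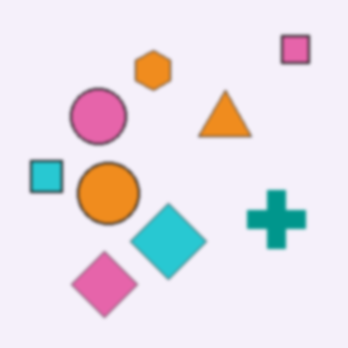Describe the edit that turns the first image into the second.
This is the original image lightly blurred.

Shape edges and outlines are uniformly softened across the whole image.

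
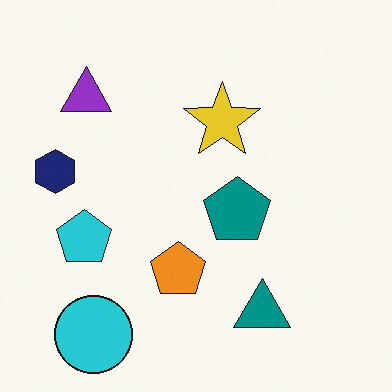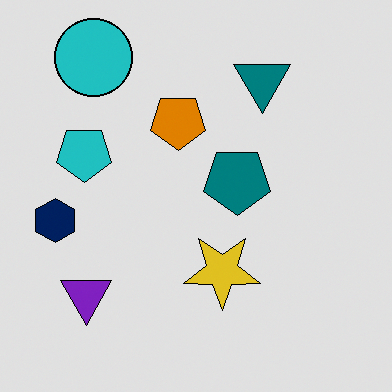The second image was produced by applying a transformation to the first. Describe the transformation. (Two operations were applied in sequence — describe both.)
Posterized to a reduced palette, then flipped vertically (top ↔ bottom).

Each flat color has snapped to a coarser quantized level — most visibly, the near-white background has dropped to a flat grey. The cyan circle is in the bottom-left of the first image and the top-left of the second — shapes on opposite sides of the horizontal midline have swapped in a mirror flip.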